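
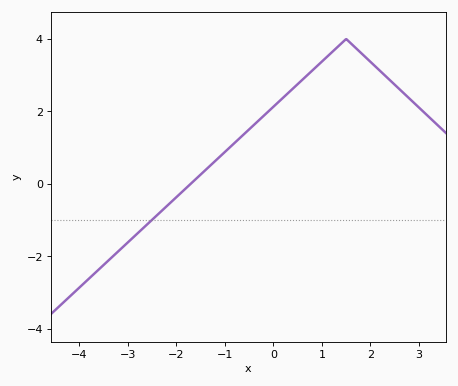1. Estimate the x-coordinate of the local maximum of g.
1.5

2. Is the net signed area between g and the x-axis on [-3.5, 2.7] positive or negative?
positive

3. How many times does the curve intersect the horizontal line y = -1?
1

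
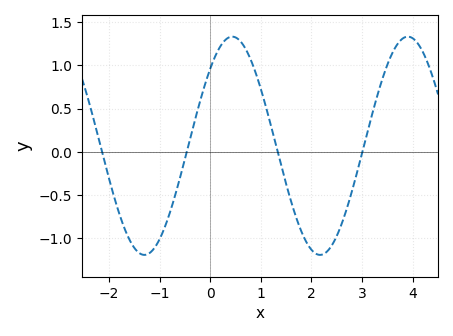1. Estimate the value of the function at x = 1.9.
-1.05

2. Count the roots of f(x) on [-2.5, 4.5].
4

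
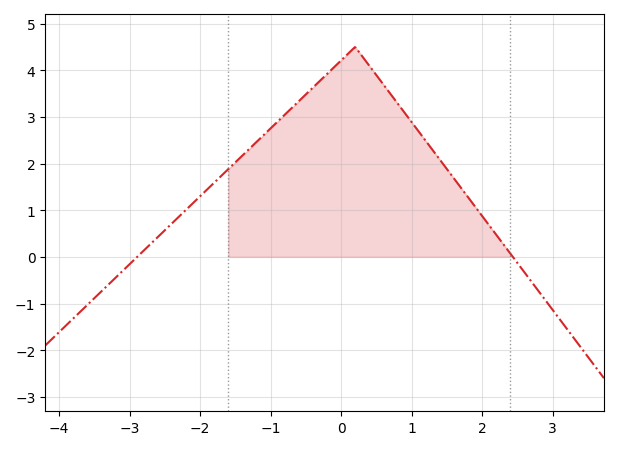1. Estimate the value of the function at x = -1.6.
1.9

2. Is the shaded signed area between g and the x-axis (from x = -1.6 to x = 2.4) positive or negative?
positive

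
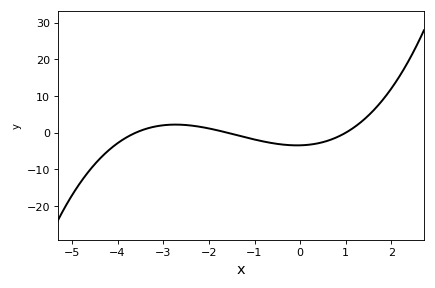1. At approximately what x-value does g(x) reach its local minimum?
0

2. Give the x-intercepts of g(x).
-3.6, -1.6, 1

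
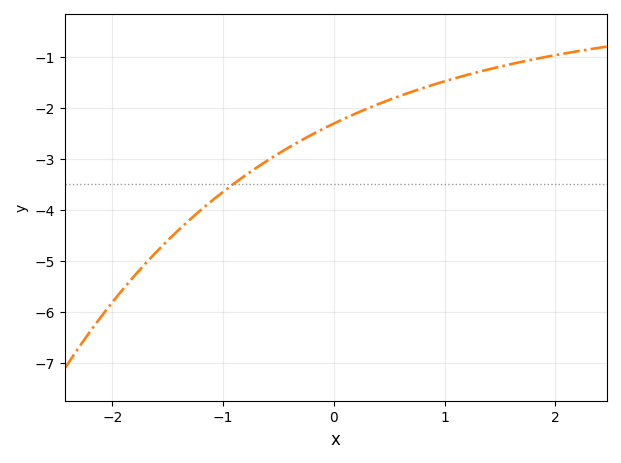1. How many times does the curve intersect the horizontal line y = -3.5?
1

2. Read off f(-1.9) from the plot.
-5.5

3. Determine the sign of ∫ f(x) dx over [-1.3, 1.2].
negative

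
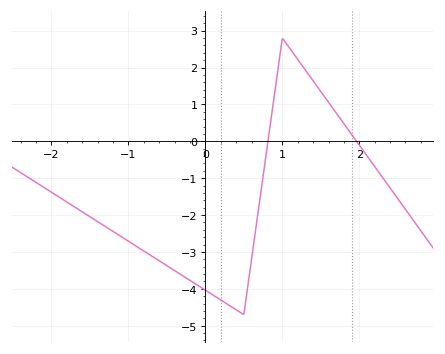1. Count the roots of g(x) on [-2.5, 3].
2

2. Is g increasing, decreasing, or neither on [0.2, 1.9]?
neither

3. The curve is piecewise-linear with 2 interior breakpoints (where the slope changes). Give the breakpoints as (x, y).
(0.5, -4.7); (1, 2.8)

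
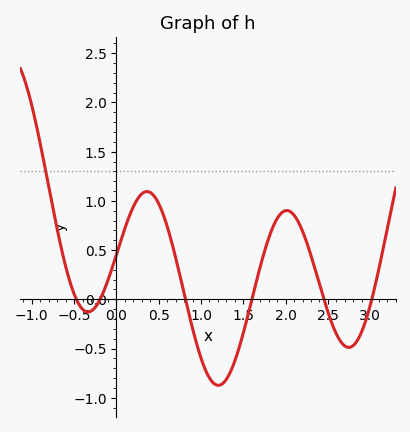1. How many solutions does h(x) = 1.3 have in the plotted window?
1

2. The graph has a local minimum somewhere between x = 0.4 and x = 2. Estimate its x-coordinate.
1.2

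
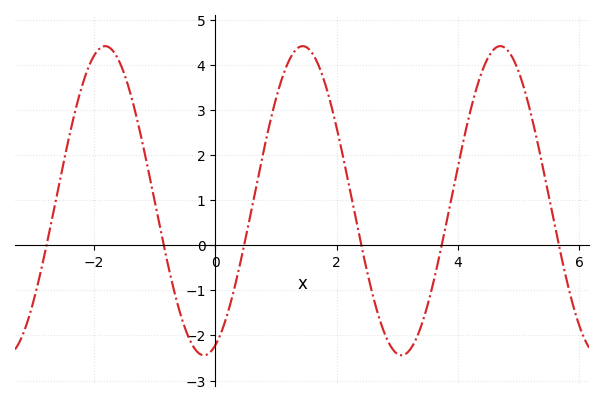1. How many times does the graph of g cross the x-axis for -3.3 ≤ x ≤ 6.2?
6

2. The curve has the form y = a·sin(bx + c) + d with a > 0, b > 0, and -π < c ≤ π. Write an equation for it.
y = 3.43sin(1.9x - 1.2) + 0.99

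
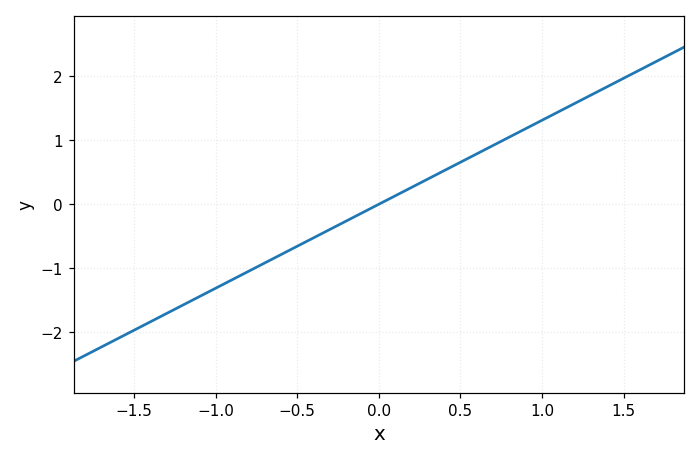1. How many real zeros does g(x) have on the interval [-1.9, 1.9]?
1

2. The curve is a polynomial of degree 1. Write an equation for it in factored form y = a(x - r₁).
y = 1.31(x - 0)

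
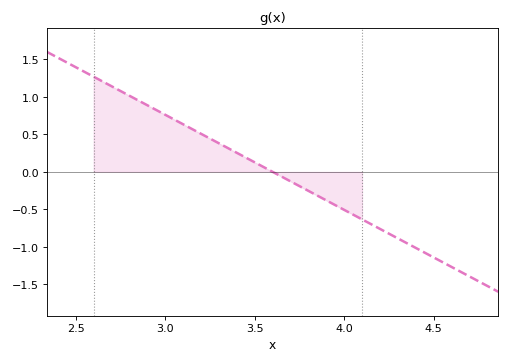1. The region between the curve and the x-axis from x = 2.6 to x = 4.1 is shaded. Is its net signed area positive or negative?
positive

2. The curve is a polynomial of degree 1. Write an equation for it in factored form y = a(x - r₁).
y = -1.27(x - 3.6)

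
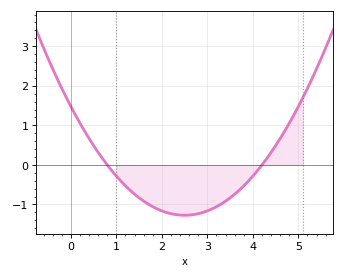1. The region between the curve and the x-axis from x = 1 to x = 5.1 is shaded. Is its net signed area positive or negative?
negative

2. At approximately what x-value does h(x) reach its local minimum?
2.5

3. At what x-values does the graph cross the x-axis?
0.8, 4.2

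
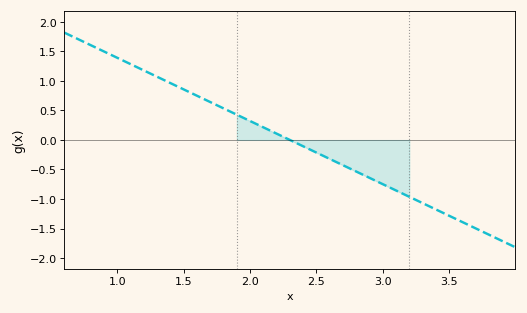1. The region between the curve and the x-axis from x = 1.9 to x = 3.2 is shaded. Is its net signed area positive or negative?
negative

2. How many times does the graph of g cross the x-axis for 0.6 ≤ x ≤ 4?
1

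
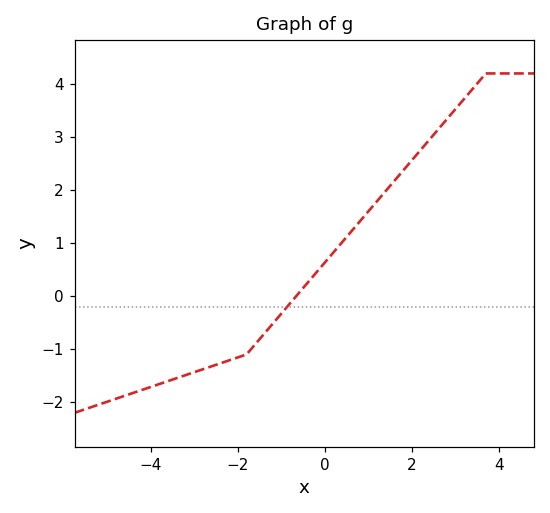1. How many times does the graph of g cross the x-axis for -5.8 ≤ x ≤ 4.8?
1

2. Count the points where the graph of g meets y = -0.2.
1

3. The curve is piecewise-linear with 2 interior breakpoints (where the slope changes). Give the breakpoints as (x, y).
(-1.8, -1.1); (3.7, 4.2)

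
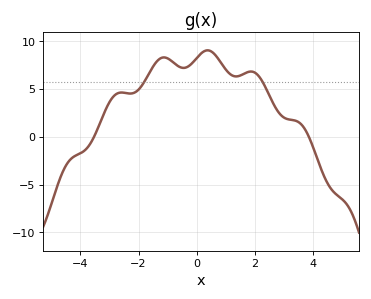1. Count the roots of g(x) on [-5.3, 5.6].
2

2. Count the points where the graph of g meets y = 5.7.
2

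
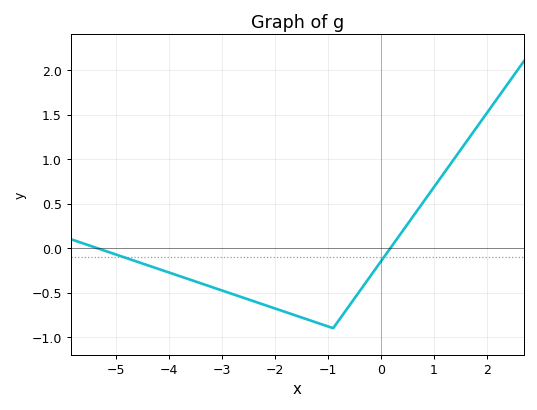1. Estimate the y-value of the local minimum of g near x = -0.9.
-0.9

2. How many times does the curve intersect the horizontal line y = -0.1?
2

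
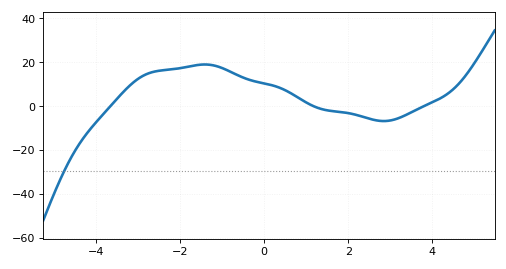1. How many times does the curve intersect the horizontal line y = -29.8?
1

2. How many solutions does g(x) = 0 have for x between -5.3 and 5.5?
3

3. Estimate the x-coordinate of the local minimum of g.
2.8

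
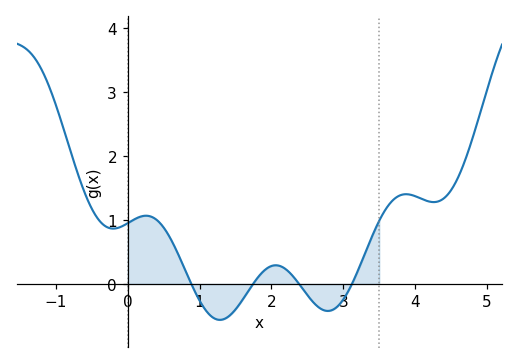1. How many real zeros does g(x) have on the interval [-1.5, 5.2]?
4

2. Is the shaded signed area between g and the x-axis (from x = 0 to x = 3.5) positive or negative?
positive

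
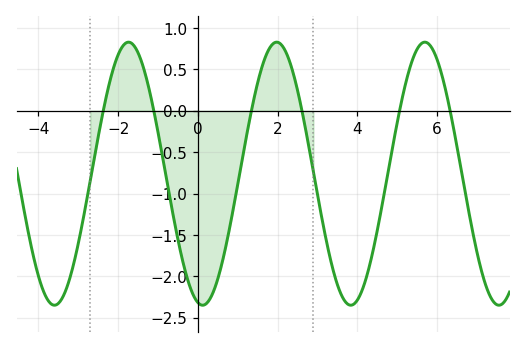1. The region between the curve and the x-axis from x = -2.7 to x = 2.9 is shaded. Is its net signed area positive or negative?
negative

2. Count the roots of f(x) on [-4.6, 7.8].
6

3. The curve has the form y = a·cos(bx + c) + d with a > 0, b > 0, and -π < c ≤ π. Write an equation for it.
y = 1.59cos(1.69x + 2.94) - 0.76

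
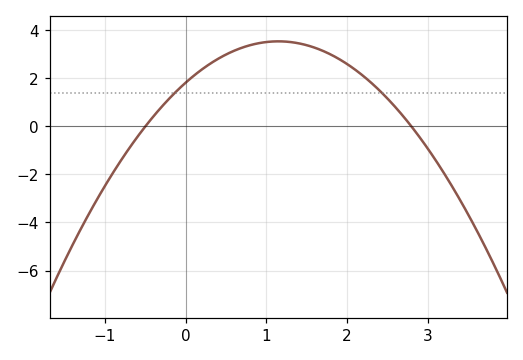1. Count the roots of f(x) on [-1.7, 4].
2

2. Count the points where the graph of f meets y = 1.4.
2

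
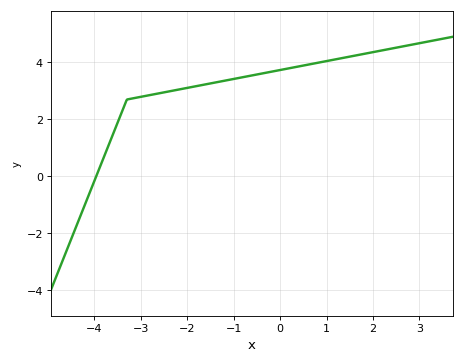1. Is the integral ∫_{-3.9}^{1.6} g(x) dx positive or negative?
positive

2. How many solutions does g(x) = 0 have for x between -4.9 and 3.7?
1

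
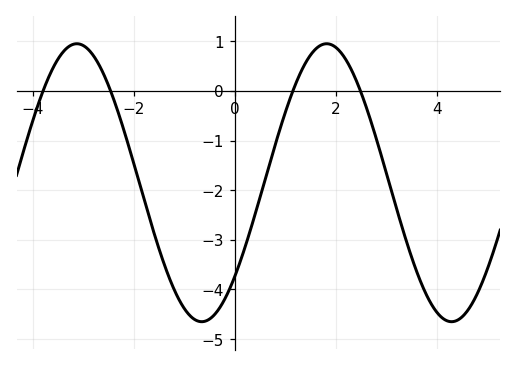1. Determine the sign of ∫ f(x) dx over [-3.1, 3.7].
negative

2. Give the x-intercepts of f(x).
-3.8, -2.4, 1.2, 2.4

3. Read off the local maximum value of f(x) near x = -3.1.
0.9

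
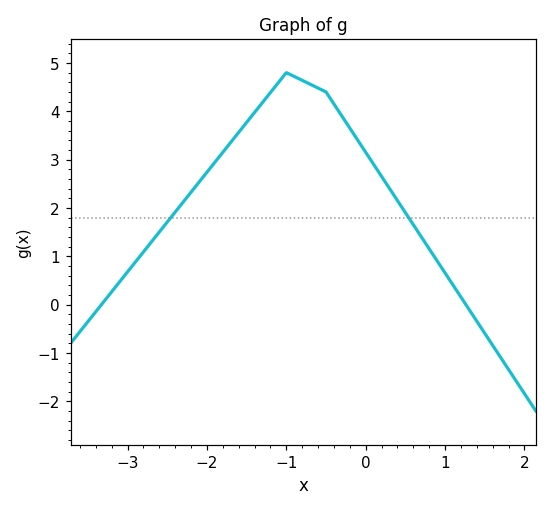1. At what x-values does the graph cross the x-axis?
-3.3, 1.3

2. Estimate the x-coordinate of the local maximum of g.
-1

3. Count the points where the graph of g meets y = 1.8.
2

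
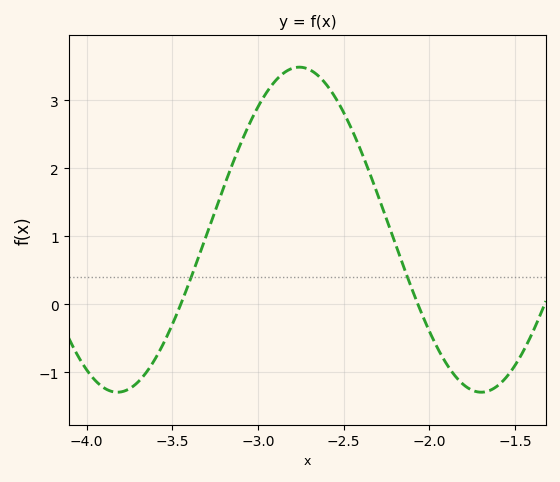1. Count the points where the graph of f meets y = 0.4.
2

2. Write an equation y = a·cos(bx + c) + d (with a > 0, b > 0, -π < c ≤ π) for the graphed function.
y = 2.39cos(3x + 1.9) + 1.1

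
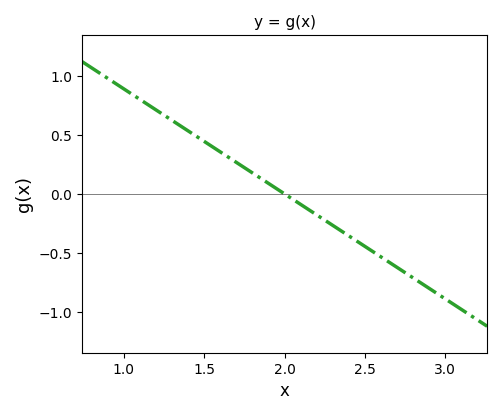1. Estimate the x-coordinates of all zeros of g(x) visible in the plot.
2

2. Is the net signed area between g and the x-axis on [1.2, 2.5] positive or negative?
positive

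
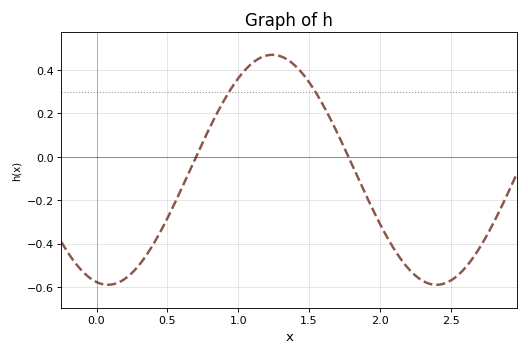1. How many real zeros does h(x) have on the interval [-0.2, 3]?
2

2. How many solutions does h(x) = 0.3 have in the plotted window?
2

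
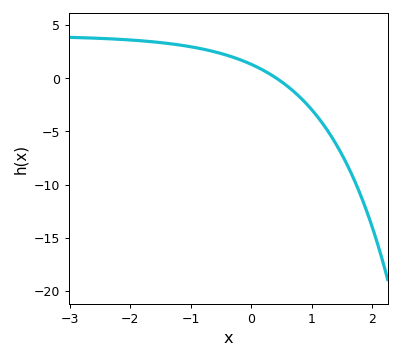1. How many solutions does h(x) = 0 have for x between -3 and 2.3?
1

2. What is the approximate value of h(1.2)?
-4.41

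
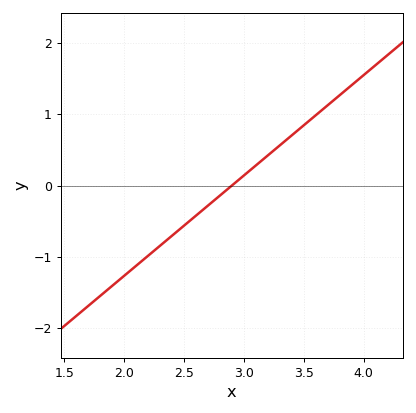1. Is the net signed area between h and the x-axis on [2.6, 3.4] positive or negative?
positive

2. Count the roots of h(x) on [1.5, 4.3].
1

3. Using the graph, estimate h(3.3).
0.564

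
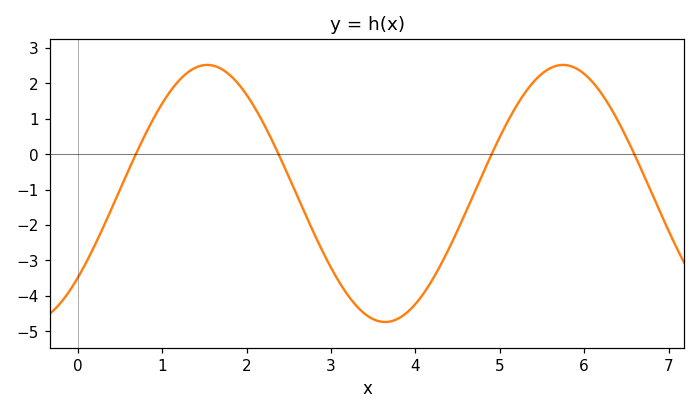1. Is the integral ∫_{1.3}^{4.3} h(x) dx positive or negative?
negative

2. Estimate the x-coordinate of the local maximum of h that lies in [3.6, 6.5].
5.75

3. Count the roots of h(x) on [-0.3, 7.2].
4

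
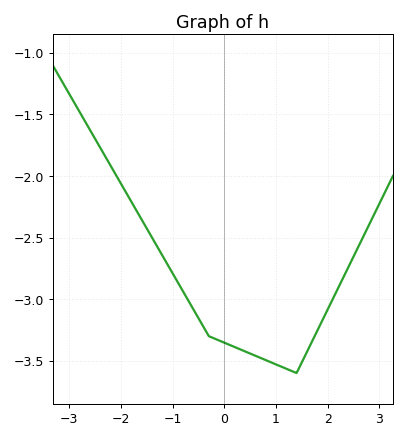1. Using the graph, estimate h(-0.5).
-3.15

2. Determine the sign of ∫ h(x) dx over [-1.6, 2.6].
negative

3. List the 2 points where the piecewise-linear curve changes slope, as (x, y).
(-0.3, -3.3); (1.4, -3.6)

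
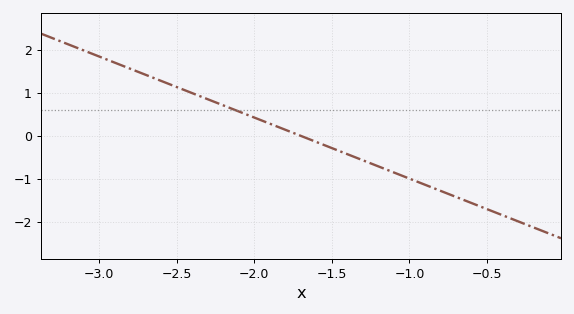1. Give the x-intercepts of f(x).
-1.7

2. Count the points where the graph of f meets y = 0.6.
1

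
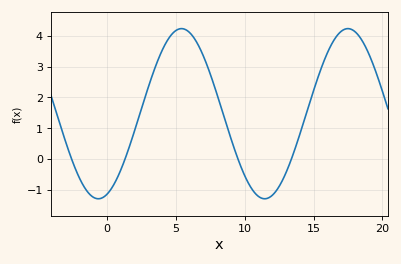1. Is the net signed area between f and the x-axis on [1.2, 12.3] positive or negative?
positive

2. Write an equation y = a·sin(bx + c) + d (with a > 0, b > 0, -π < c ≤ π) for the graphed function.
y = 2.77sin(0.52x - 1.2) + 1.47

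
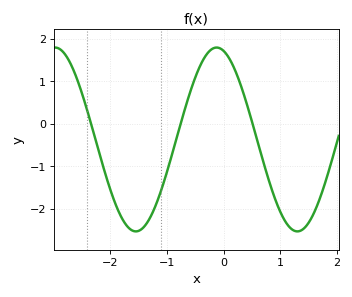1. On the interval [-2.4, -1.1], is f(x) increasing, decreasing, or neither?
neither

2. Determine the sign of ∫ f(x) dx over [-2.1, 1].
negative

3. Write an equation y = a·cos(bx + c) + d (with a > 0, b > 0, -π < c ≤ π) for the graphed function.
y = 2.16cos(2.21x + 0.27) - 0.37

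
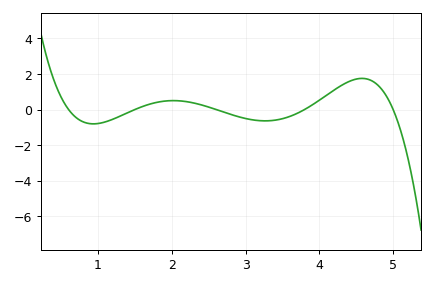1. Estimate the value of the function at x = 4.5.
1.8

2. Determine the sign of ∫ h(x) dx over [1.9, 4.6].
positive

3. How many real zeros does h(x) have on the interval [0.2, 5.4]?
5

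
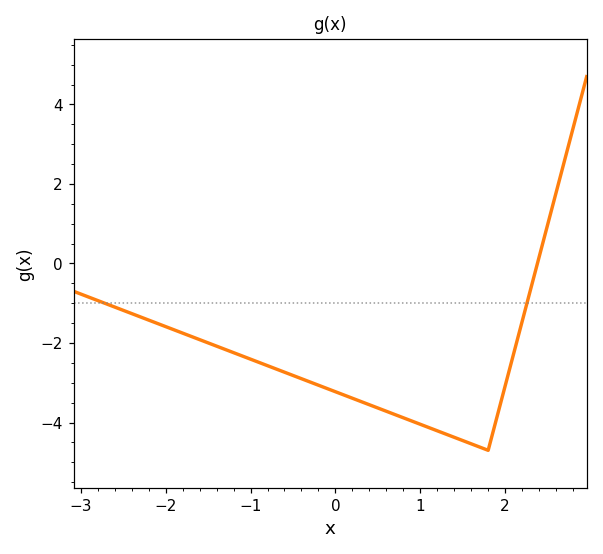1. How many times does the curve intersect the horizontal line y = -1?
2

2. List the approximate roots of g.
2.38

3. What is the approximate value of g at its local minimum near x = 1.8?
-4.7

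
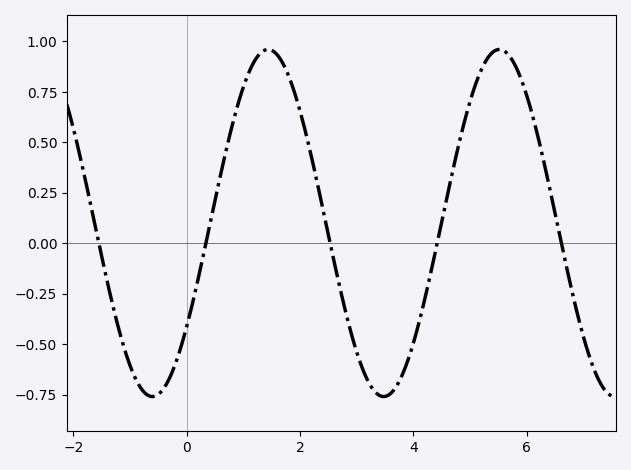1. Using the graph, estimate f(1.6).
0.932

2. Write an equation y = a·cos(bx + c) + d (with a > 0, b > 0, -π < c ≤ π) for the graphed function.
y = 0.86cos(1.54x - 2.21) + 0.1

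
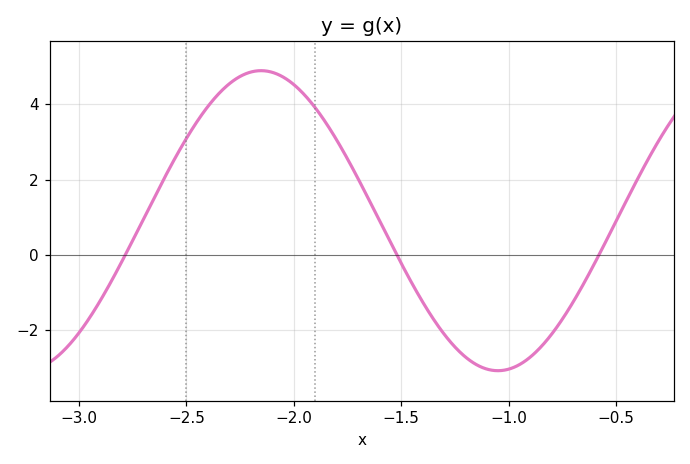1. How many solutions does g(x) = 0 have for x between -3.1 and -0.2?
3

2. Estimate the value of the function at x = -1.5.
-0.221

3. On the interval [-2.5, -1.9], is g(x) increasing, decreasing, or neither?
neither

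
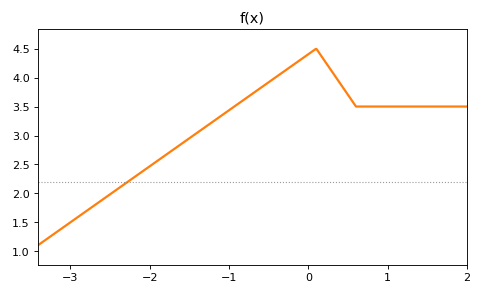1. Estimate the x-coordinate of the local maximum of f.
0.099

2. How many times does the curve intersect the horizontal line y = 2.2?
1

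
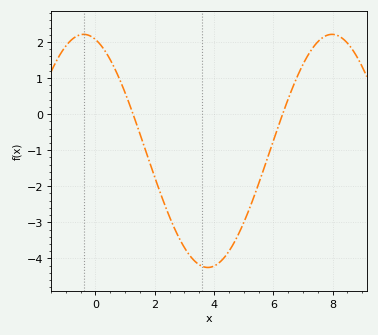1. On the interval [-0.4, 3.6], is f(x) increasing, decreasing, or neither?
decreasing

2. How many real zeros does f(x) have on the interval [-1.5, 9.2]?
2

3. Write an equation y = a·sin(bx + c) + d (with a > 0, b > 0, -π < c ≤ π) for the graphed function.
y = 3.23sin(0.75x + 1.9) - 1.02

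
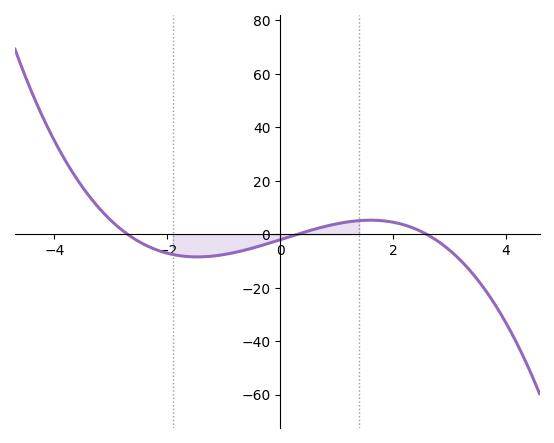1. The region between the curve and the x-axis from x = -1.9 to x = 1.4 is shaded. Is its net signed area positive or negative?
negative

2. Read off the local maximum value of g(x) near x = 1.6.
5.31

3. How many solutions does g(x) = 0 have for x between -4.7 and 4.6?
3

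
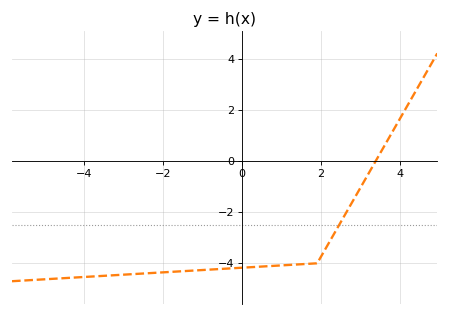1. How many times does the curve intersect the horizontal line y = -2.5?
1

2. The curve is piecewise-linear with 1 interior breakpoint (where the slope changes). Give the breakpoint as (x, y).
(1.9, -4)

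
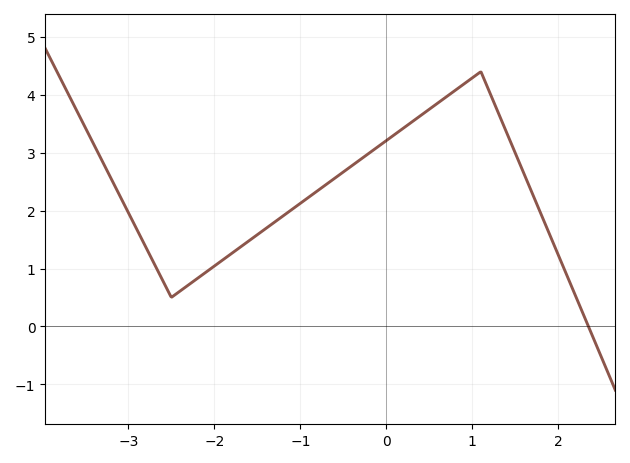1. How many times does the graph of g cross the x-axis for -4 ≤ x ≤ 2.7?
1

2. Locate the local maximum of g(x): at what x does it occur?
1.1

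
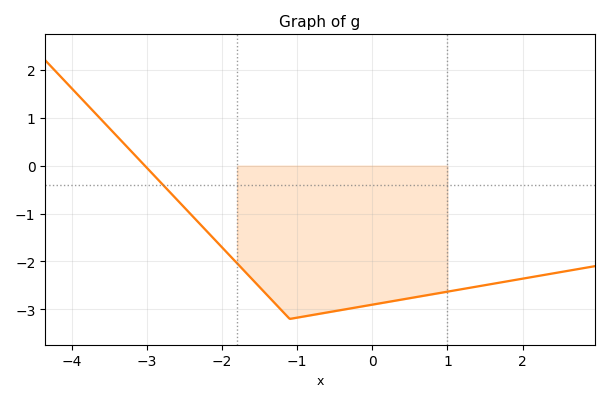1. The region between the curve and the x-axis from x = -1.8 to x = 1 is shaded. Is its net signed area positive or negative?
negative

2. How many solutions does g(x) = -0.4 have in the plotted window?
1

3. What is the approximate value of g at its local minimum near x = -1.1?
-3.2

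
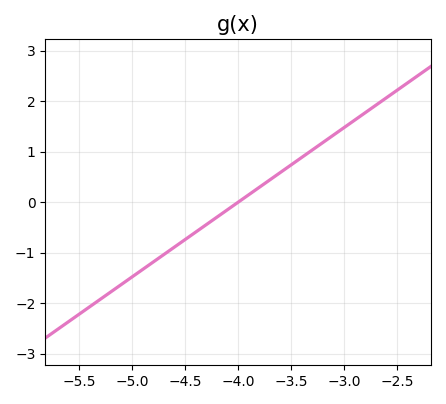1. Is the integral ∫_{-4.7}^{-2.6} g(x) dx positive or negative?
positive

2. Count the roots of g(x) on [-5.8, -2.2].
1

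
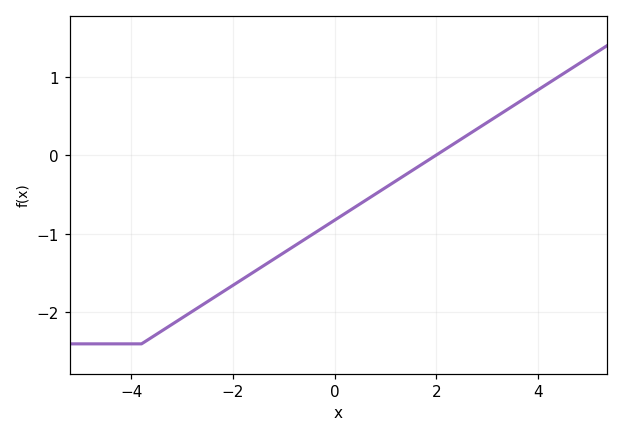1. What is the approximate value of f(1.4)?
-0.2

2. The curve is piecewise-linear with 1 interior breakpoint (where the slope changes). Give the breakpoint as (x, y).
(-3.8, -2.4)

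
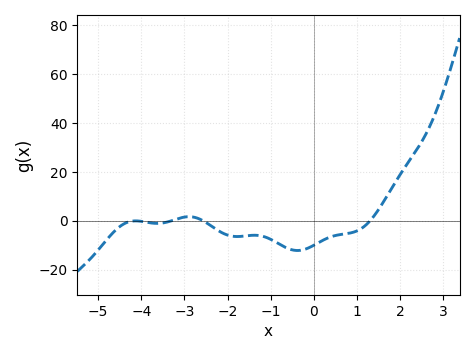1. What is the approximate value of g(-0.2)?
-11.7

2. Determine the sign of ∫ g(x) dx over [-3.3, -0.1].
negative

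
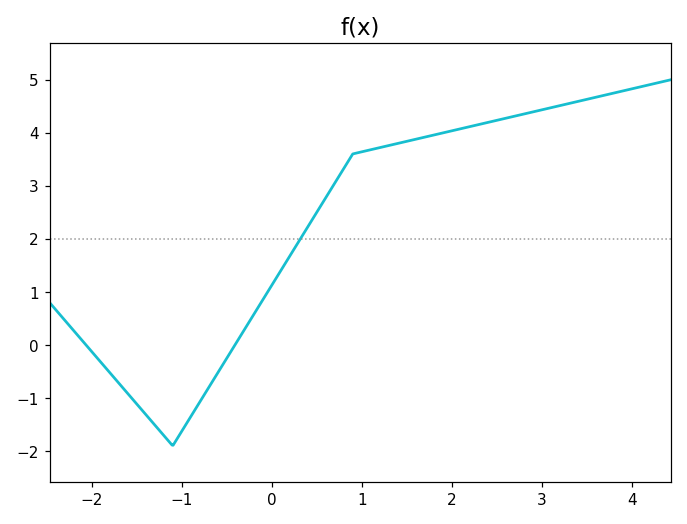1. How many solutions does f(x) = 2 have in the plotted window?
1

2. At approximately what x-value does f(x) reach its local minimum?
-1.1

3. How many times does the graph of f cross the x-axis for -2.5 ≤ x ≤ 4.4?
2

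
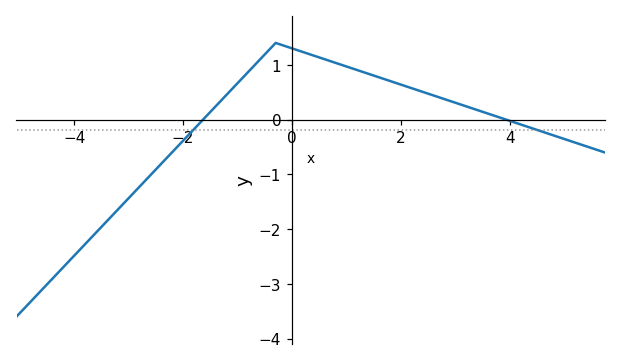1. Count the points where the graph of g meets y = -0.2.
2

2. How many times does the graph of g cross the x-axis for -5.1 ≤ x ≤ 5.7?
2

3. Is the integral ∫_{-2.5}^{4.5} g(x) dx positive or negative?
positive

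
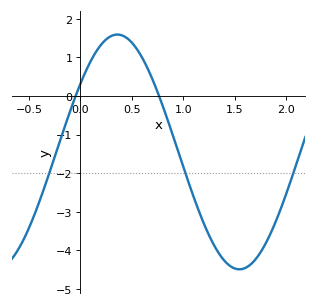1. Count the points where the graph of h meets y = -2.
3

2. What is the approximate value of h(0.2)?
1.32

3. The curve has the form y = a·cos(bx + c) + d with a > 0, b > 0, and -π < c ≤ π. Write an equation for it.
y = 3.04cos(2.65x - 0.952) - 1.45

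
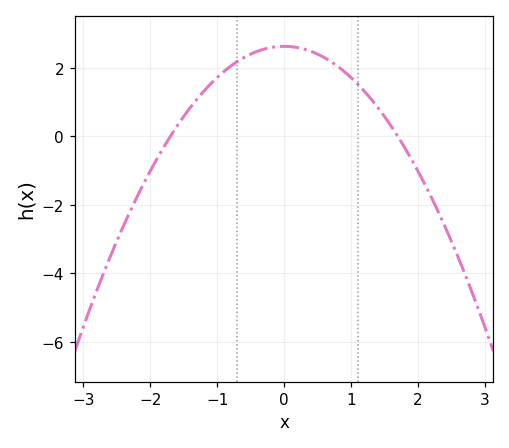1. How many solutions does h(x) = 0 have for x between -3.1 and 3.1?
2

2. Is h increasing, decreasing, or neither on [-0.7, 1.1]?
neither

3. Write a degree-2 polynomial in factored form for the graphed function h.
y = -0.91(x + 1.7)(x - 1.7)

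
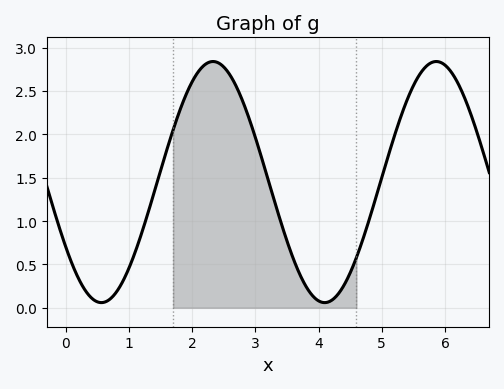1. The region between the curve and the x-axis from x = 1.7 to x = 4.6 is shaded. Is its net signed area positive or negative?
positive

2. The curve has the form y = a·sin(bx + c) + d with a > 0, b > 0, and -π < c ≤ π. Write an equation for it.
y = 1.39sin(1.8x - 2.6) + 1.45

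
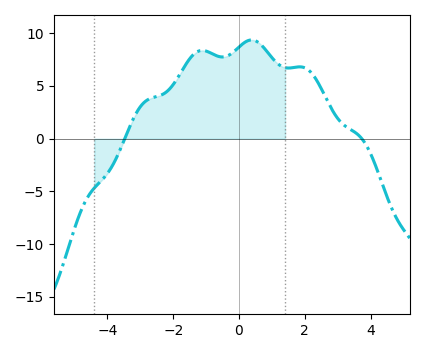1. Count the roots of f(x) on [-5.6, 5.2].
2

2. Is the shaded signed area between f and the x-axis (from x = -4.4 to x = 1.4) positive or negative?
positive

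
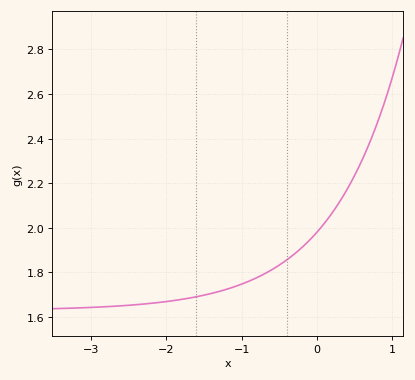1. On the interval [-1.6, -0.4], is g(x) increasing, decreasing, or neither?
increasing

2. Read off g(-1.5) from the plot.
1.7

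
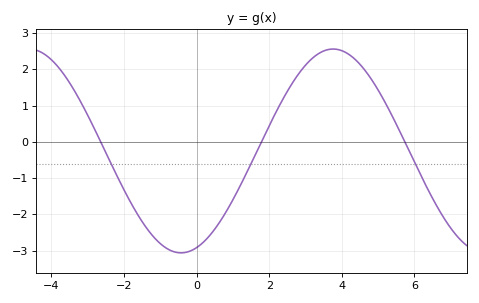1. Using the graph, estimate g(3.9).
2.5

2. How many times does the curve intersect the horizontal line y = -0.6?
3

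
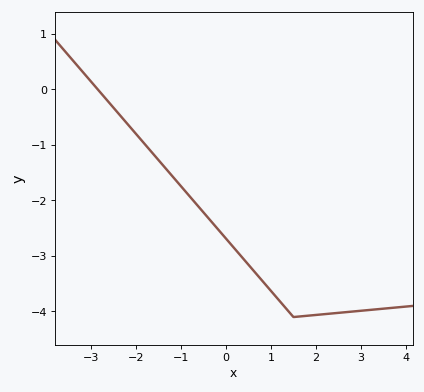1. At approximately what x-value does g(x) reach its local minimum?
1.6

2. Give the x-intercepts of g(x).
-2.8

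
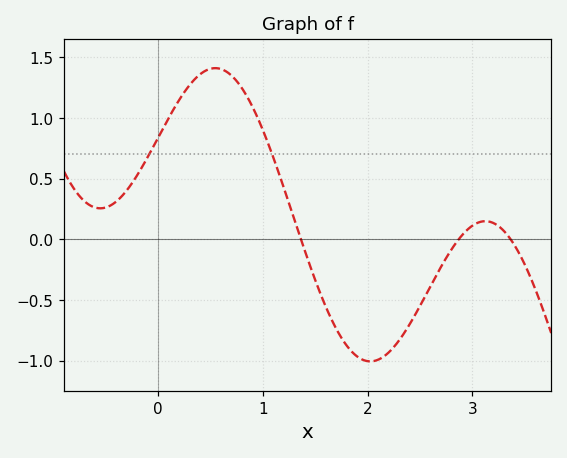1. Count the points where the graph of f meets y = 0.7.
2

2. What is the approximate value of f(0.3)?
1.25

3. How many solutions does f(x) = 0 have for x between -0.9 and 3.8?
3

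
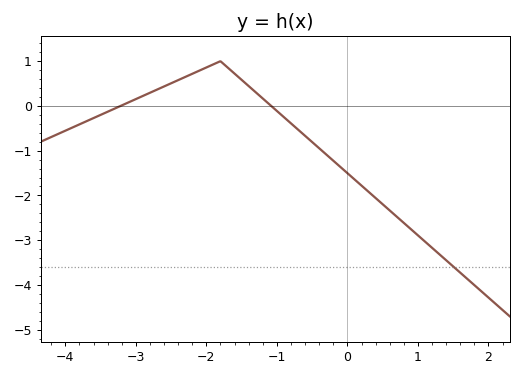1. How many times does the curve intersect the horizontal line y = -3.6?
1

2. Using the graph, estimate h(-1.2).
0.166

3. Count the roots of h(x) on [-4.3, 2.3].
2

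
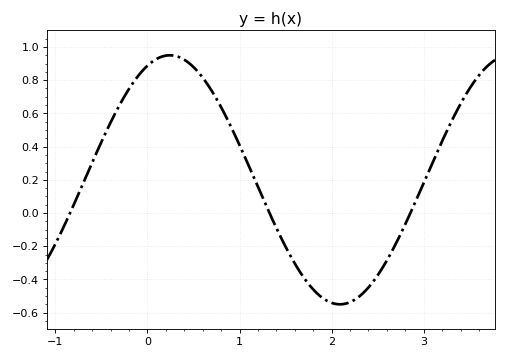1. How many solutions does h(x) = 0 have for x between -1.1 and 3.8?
3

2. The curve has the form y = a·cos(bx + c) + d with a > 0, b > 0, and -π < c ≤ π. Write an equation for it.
y = 0.75cos(1.7x - 0.41) + 0.2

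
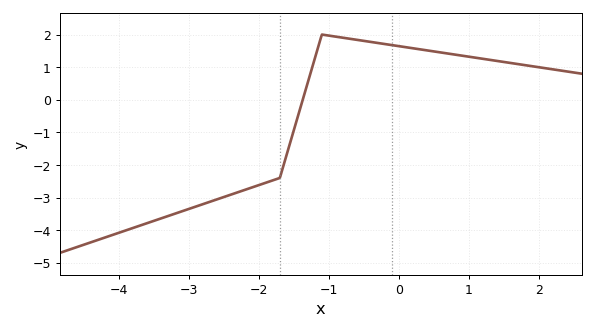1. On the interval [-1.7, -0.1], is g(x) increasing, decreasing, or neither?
neither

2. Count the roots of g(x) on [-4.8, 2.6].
1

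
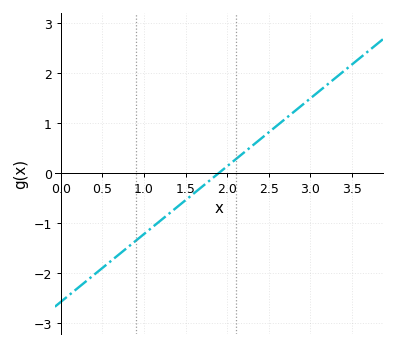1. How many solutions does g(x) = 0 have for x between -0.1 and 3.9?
1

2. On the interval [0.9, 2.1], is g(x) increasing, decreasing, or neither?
increasing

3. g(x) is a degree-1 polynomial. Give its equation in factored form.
y = 1.36(x - 1.9)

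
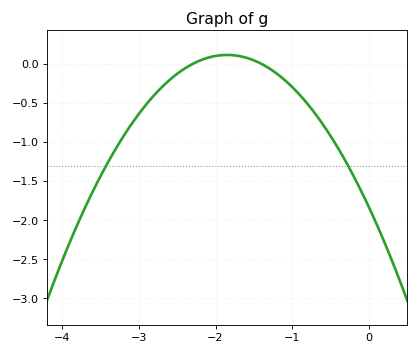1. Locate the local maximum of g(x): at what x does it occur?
-1.85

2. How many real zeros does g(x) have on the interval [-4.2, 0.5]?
2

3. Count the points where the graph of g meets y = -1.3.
2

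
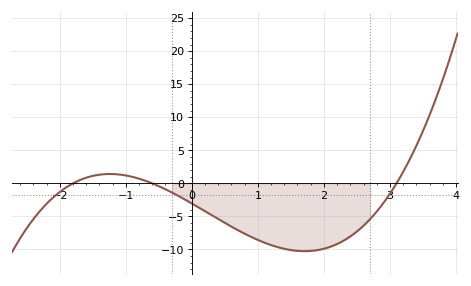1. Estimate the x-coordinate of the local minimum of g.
1.71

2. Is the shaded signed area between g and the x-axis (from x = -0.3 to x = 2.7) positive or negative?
negative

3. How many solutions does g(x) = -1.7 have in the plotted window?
3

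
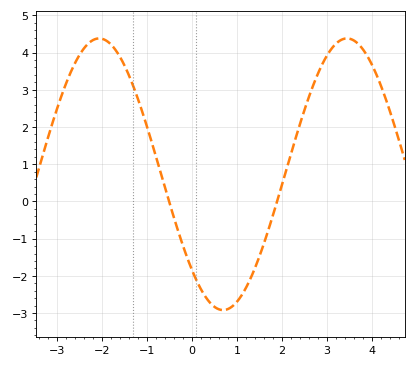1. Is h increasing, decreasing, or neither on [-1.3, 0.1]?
decreasing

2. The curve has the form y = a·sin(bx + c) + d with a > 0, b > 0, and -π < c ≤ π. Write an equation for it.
y = 3.65sin(1.1x - 2.4) + 0.73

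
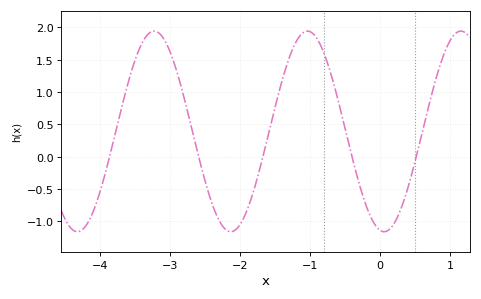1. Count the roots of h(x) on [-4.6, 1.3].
5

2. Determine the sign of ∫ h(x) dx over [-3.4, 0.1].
positive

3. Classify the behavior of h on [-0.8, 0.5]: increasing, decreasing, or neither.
neither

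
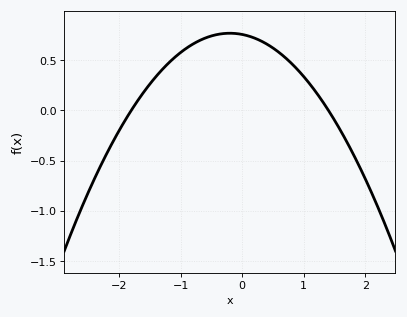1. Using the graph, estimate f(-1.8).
0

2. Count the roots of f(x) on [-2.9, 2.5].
2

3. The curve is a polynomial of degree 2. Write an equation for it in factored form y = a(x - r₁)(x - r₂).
y = -0.3(x + 1.8)(x - 1.4)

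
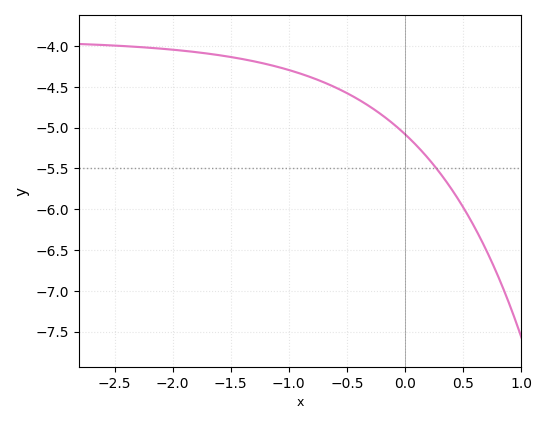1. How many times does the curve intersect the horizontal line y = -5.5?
1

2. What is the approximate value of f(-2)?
-4.05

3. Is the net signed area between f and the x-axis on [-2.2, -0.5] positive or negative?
negative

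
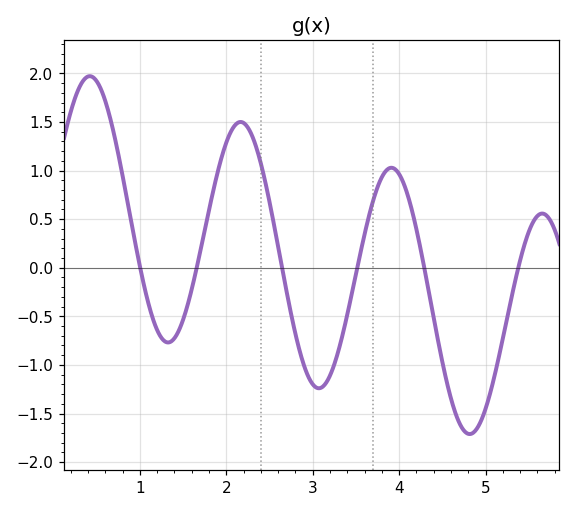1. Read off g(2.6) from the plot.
0.2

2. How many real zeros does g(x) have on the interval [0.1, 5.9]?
6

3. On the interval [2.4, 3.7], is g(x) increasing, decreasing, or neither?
neither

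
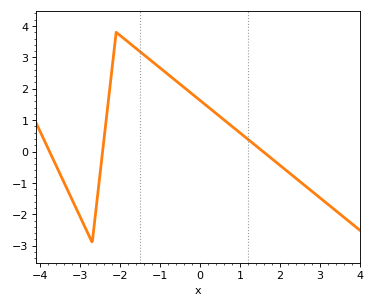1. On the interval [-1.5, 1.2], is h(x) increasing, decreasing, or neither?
decreasing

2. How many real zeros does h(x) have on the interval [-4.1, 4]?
3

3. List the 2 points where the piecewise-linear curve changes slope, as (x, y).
(-2.7, -2.9); (-2.1, 3.8)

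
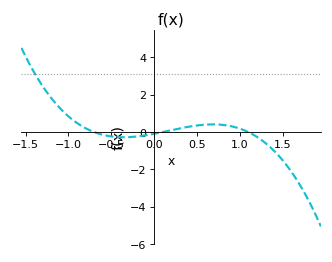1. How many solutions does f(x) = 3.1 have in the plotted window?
1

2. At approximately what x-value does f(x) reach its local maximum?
0.7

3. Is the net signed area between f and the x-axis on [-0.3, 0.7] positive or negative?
positive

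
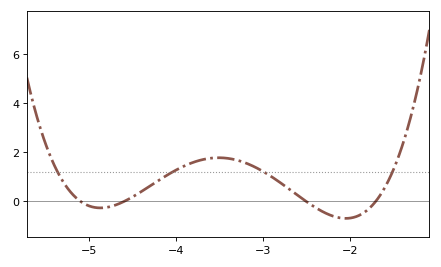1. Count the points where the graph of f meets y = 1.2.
4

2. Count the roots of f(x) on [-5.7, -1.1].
4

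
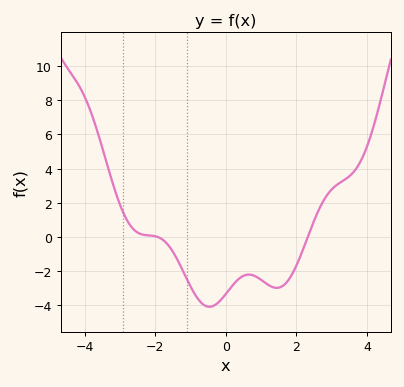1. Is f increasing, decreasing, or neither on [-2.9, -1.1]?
decreasing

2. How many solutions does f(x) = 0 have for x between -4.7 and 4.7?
2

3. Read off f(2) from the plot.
-1.66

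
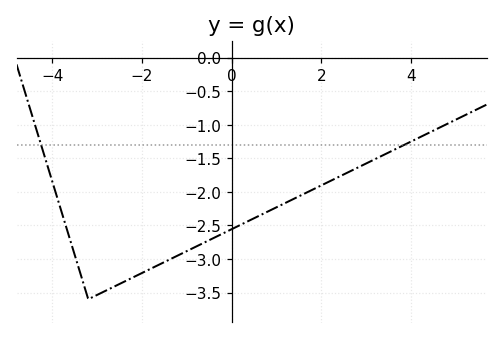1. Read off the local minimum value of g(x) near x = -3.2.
-3.6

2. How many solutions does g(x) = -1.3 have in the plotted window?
2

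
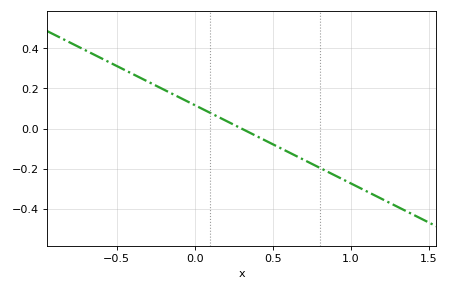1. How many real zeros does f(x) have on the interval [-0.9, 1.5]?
1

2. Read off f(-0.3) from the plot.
0.24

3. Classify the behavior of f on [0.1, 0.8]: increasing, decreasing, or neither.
decreasing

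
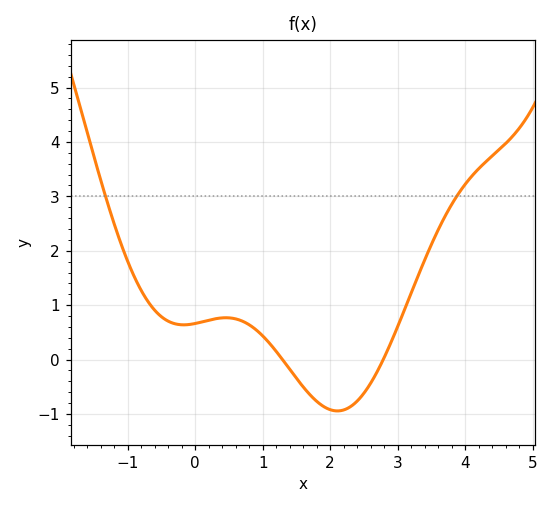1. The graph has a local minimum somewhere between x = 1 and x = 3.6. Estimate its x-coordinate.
2.11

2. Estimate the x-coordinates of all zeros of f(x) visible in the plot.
1.29, 2.79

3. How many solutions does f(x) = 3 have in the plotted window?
2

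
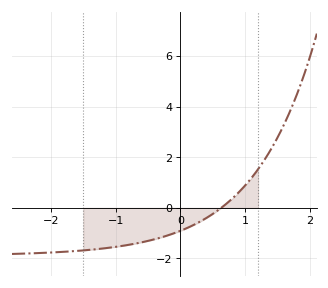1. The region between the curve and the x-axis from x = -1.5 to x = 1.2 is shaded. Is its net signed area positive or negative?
negative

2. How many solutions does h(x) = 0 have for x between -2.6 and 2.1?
1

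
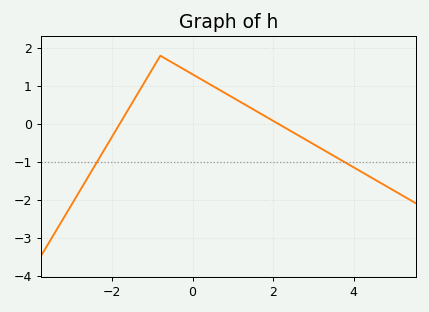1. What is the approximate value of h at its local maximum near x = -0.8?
1.8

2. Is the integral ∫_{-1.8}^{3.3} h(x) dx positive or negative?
positive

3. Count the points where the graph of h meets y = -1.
2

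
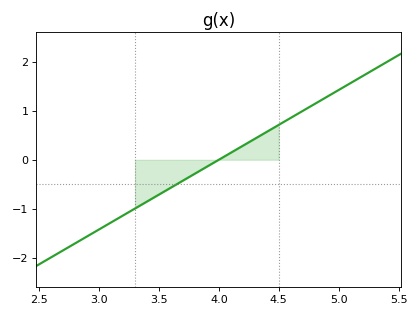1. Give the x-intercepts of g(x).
4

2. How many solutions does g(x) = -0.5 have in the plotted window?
1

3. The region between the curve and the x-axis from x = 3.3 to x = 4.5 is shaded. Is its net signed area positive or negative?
negative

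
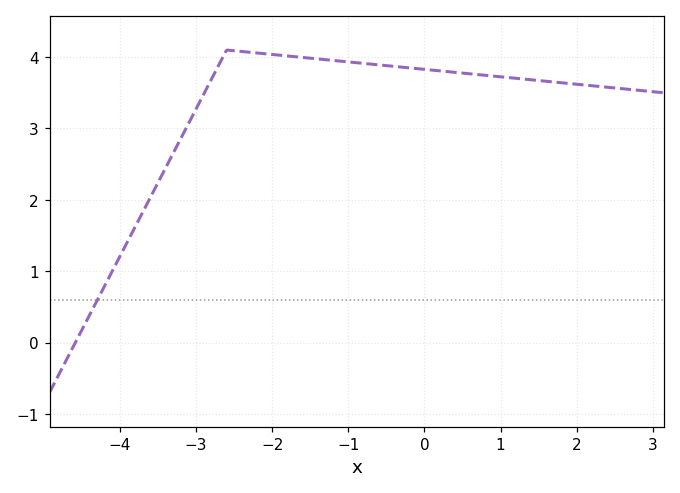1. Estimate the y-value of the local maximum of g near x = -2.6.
4.1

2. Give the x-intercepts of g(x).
-4.59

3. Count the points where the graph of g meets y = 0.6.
1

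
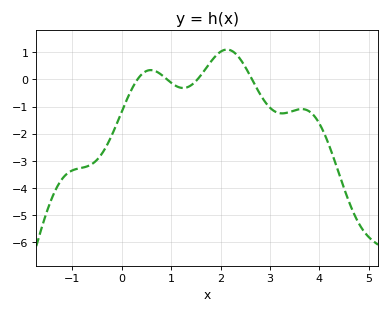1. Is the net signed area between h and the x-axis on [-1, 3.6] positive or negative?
negative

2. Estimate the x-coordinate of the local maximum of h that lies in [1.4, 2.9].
2.1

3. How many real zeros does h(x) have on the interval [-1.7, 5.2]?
4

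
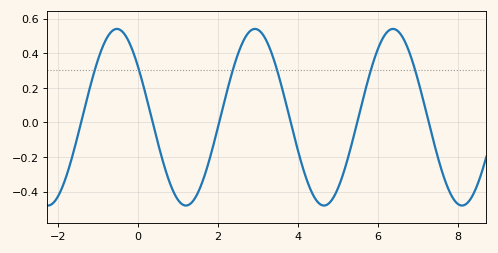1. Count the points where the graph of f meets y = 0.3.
6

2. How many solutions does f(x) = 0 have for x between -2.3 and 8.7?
6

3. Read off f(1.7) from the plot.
-0.28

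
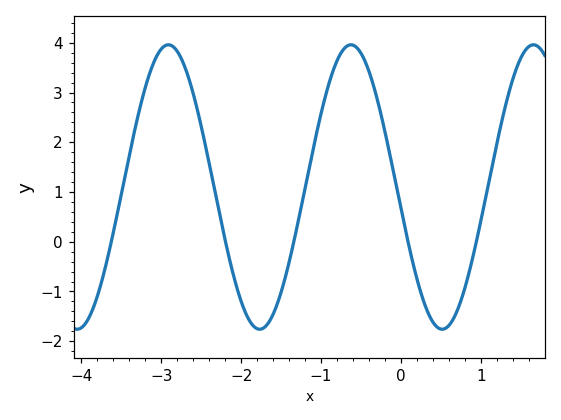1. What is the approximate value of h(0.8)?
-0.932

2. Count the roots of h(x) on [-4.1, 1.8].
5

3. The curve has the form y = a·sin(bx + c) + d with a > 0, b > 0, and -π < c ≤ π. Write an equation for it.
y = 2.86sin(2.75x - 2.99) + 1.1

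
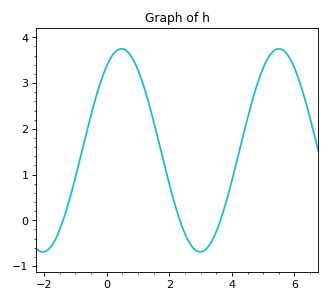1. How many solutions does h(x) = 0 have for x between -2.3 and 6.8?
3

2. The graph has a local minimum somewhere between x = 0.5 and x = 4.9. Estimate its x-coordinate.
2.98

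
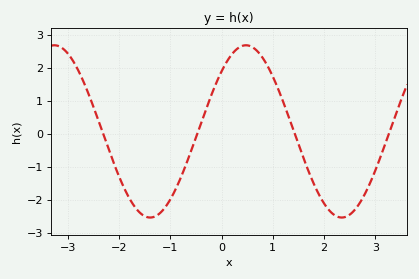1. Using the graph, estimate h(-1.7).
-2.2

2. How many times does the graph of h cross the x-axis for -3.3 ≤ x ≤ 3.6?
4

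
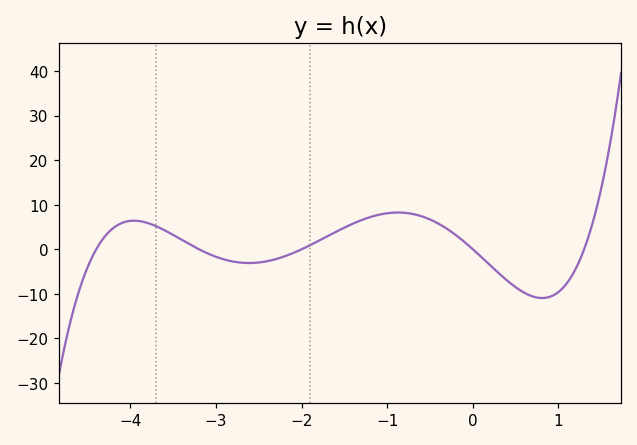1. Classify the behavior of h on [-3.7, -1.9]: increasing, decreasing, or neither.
neither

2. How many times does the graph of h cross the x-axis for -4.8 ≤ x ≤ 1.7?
5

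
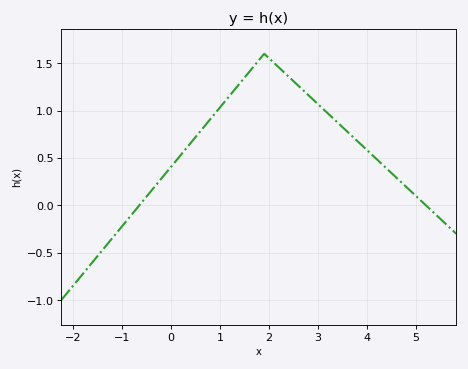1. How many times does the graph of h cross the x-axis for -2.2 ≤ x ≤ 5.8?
2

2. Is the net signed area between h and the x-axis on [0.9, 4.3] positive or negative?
positive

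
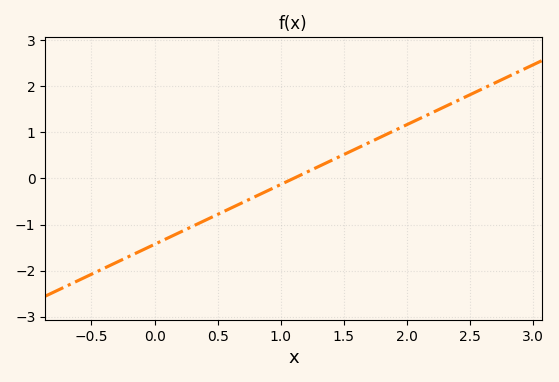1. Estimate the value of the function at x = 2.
1.17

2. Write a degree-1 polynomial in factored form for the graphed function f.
y = 1.3(x - 1.1)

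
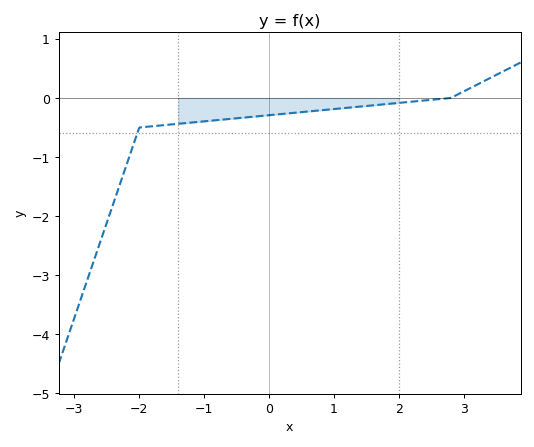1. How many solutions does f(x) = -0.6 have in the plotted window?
1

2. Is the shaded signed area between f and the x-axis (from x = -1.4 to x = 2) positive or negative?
negative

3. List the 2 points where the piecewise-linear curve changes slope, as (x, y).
(-2, -0.5); (2.8, 0)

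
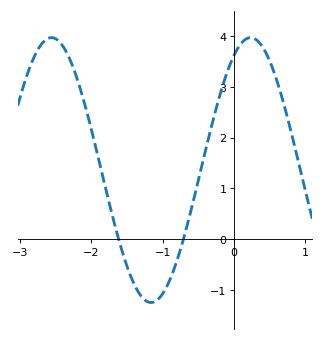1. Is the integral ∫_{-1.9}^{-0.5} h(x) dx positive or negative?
negative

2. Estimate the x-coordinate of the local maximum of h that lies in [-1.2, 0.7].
0.2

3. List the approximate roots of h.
-1.6, -0.7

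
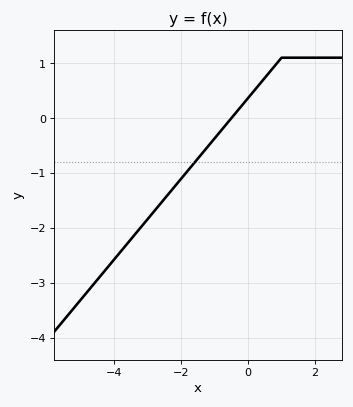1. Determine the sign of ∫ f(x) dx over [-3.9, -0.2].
negative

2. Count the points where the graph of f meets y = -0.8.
1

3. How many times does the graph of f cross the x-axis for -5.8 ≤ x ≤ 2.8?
1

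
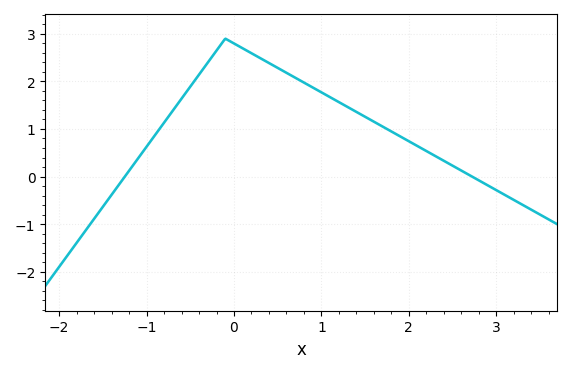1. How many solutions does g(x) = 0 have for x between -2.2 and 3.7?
2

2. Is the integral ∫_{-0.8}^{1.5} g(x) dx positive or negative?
positive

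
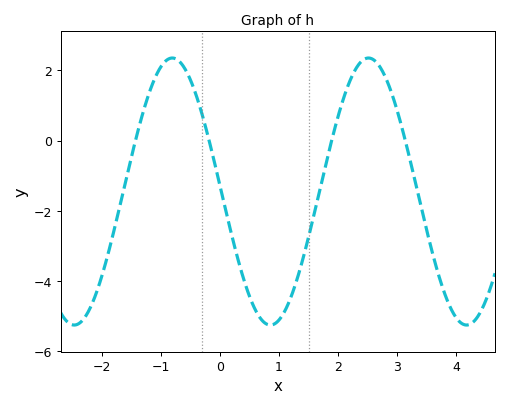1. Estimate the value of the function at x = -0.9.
2.2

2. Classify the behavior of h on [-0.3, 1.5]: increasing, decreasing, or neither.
neither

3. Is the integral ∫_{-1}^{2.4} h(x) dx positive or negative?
negative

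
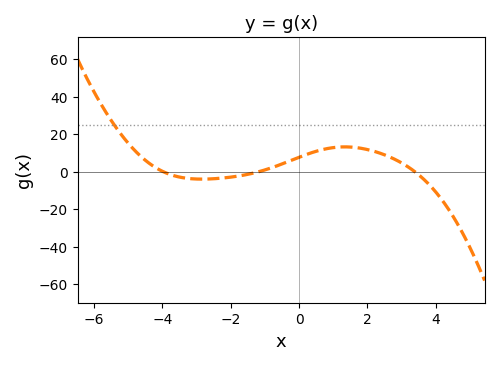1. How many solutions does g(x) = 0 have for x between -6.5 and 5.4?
3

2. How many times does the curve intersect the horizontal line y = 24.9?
1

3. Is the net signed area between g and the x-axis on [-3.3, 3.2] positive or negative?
positive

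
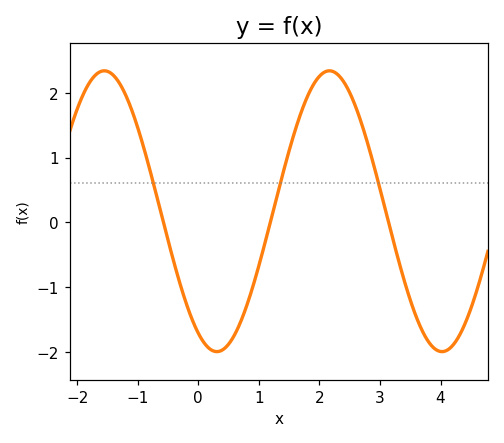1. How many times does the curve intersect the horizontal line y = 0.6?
3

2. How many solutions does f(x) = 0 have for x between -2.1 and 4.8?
3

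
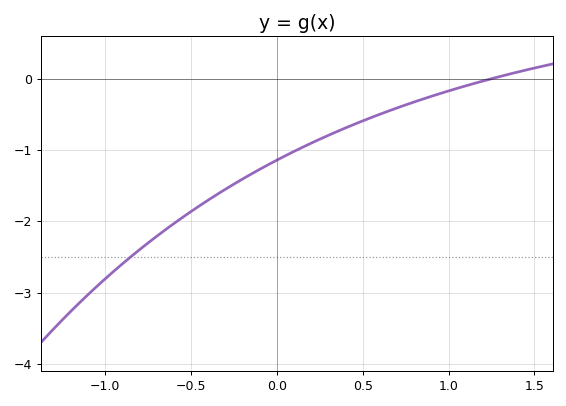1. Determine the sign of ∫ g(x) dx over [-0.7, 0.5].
negative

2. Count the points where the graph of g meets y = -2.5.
1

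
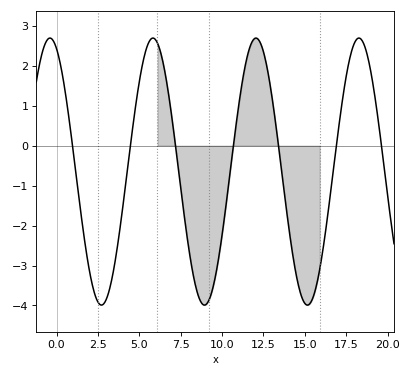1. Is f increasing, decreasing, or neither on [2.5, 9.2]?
neither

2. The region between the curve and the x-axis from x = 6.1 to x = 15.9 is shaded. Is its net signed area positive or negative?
negative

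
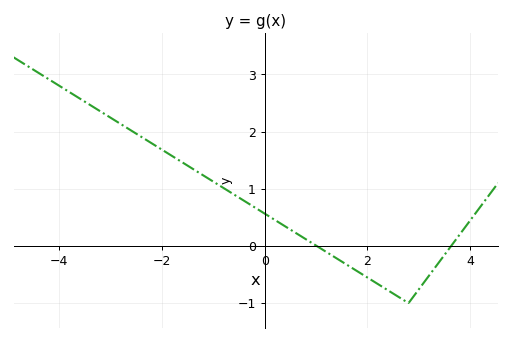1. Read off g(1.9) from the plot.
-0.496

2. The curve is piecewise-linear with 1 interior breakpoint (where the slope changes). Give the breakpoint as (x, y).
(2.8, -1)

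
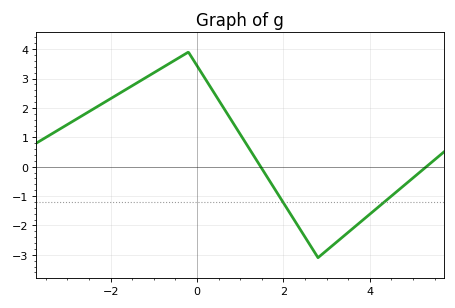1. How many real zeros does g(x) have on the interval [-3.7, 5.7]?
2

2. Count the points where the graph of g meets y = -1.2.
2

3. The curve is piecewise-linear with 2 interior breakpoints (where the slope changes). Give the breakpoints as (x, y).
(-0.2, 3.9); (2.8, -3.1)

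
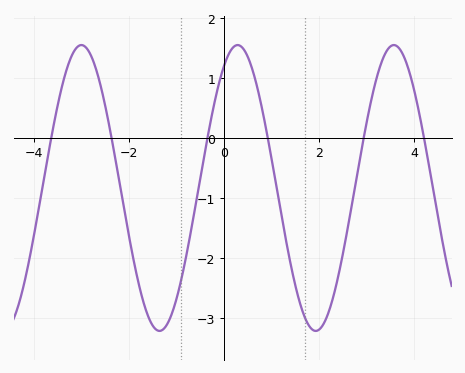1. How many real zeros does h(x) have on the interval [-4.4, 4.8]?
6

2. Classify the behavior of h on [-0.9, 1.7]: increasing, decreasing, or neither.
neither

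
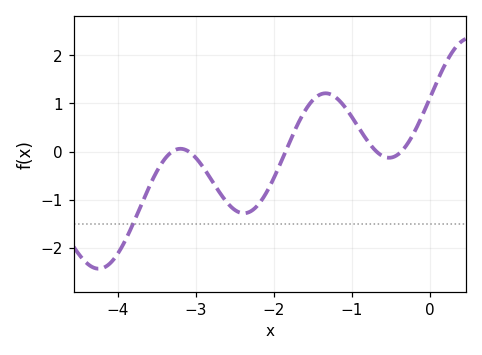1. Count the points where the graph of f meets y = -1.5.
1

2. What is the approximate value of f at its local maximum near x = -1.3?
1.21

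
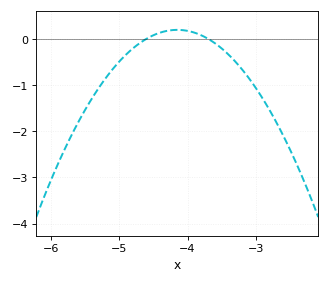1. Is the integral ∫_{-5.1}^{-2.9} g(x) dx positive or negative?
negative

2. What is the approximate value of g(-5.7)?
-2.09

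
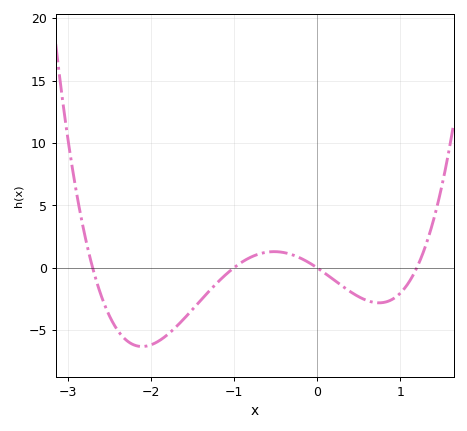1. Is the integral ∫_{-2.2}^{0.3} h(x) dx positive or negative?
negative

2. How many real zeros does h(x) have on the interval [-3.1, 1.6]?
4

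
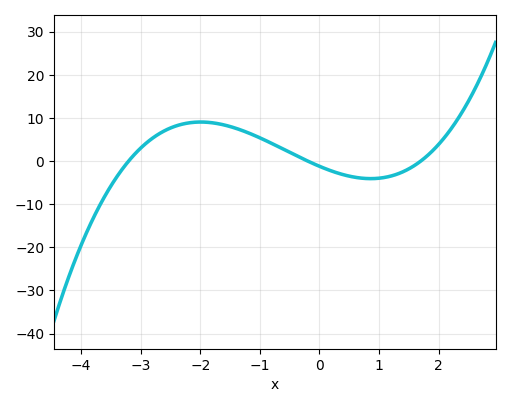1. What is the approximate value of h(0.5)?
-3.51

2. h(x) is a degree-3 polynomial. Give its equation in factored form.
y = 1.13(x + 3.2)(x + 0.2)(x - 1.7)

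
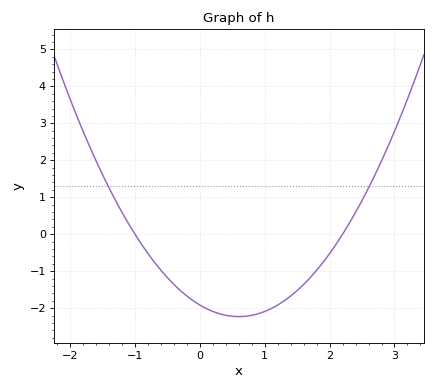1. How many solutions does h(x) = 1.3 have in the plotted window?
2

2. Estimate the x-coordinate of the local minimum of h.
0.6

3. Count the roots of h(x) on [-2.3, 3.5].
2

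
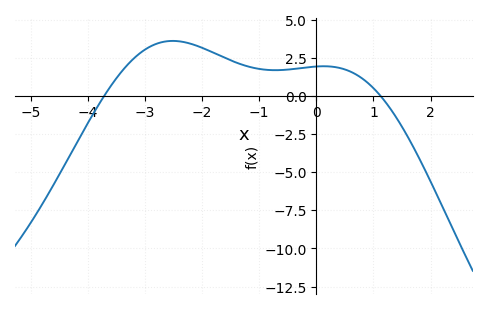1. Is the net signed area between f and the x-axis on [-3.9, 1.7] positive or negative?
positive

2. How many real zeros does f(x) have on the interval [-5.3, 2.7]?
2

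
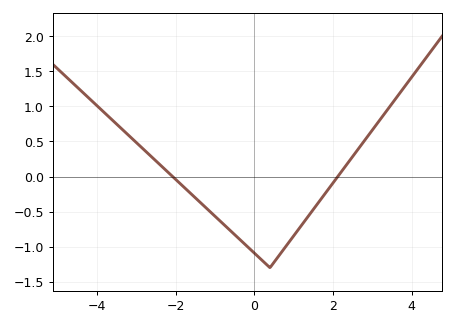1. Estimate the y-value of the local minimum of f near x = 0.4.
-1.3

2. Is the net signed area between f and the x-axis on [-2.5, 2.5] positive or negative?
negative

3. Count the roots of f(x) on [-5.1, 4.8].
2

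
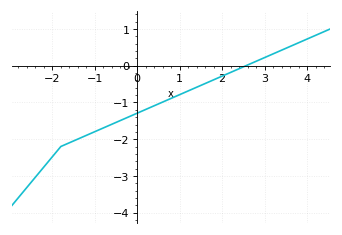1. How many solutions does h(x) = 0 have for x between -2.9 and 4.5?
1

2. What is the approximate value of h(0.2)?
-1.2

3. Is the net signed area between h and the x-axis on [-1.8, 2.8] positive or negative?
negative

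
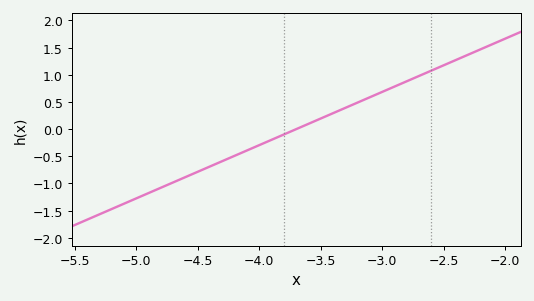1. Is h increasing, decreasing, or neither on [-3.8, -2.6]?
increasing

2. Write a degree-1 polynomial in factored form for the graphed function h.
y = 0.98(x + 3.7)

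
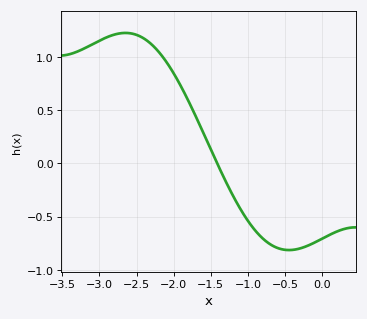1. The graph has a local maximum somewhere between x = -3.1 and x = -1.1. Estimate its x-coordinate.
-2.7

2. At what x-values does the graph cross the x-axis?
-1.4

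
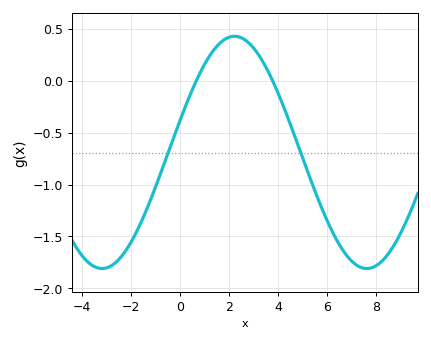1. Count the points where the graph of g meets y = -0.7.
2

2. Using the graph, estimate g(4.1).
-0.171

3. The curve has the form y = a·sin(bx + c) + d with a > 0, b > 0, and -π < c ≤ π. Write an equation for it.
y = 1.12sin(0.58x + 0.282) - 0.69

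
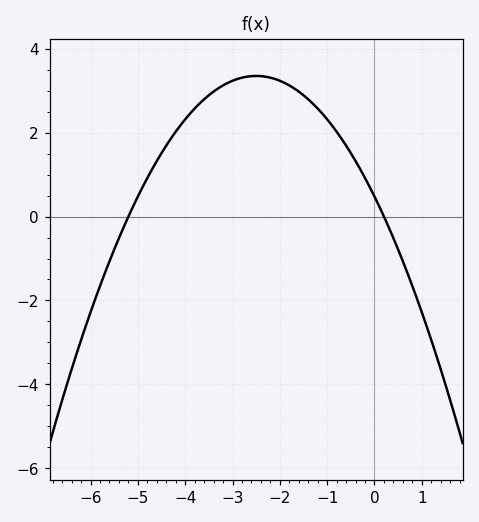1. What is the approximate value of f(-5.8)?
-1.66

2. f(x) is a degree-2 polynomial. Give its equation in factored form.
y = -0.46(x + 5.2)(x - 0.2)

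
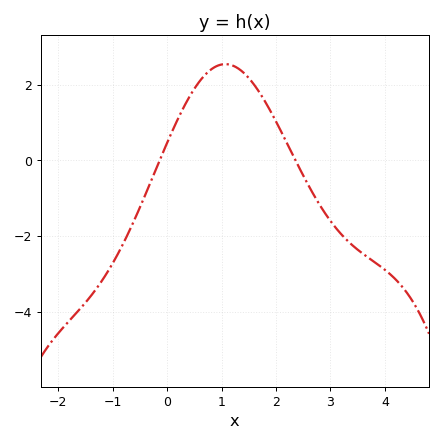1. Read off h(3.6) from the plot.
-2.47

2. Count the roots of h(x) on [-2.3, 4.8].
2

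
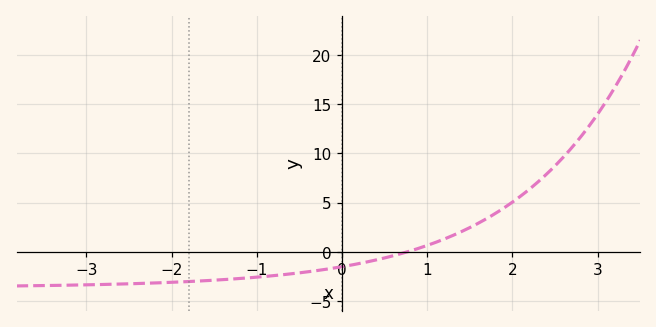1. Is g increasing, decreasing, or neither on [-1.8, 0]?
increasing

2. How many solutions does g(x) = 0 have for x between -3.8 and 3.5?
1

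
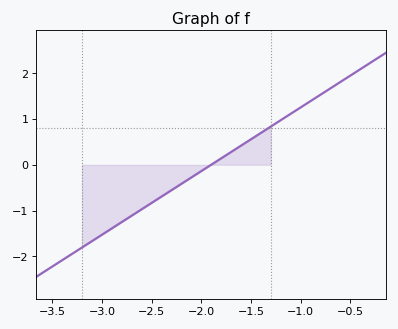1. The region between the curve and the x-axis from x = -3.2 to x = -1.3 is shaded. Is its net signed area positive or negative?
negative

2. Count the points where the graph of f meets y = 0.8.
1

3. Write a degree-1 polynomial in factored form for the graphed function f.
y = 1.39(x + 1.9)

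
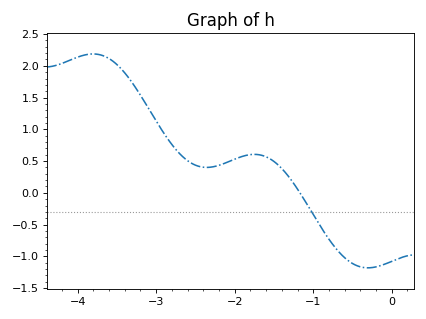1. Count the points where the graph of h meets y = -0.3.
1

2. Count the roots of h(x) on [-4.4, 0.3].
1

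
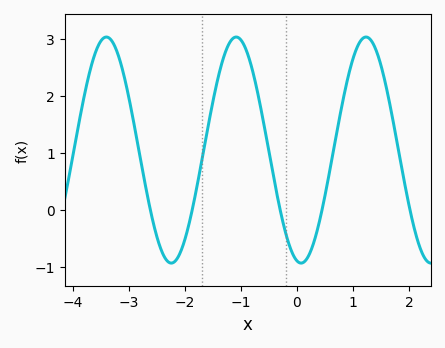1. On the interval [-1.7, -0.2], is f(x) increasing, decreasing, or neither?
neither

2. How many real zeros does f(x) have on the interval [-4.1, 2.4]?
5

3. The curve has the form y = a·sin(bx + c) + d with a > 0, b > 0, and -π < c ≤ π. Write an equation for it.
y = 1.99sin(2.71x - 1.77) + 1.05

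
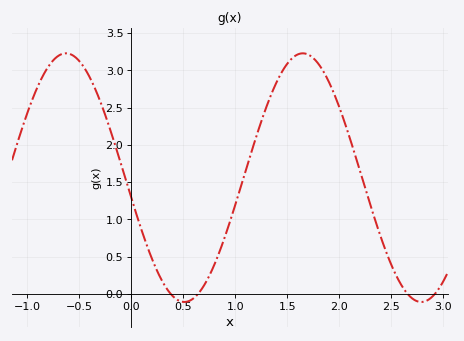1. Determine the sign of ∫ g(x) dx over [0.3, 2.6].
positive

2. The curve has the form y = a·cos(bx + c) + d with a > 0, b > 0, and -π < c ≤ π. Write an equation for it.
y = 1.67cos(2.76x + 1.73) + 1.56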